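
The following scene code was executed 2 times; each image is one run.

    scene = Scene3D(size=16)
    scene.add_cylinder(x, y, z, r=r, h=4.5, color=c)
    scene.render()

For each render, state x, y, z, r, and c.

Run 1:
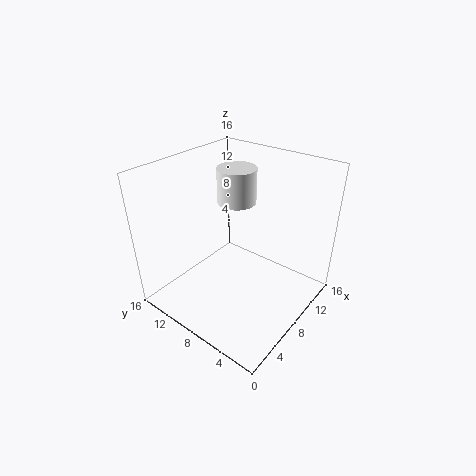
x = 13.5, y = 12.5, z = 9, r = 2.5, c = 'white'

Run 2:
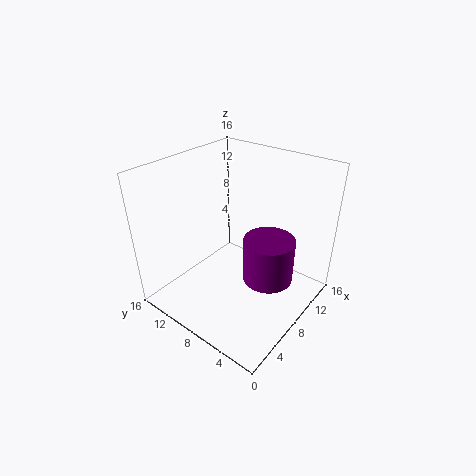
x = 6.5, y = 3, z = 6, r = 2.5, c = 'purple'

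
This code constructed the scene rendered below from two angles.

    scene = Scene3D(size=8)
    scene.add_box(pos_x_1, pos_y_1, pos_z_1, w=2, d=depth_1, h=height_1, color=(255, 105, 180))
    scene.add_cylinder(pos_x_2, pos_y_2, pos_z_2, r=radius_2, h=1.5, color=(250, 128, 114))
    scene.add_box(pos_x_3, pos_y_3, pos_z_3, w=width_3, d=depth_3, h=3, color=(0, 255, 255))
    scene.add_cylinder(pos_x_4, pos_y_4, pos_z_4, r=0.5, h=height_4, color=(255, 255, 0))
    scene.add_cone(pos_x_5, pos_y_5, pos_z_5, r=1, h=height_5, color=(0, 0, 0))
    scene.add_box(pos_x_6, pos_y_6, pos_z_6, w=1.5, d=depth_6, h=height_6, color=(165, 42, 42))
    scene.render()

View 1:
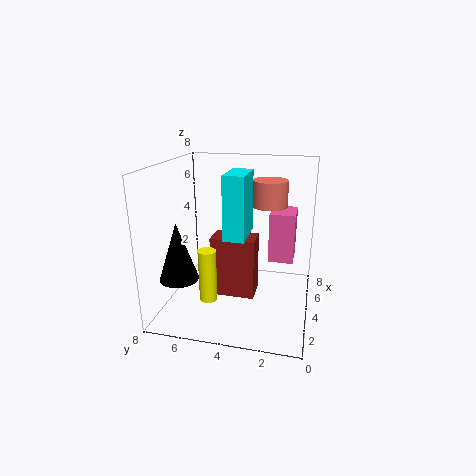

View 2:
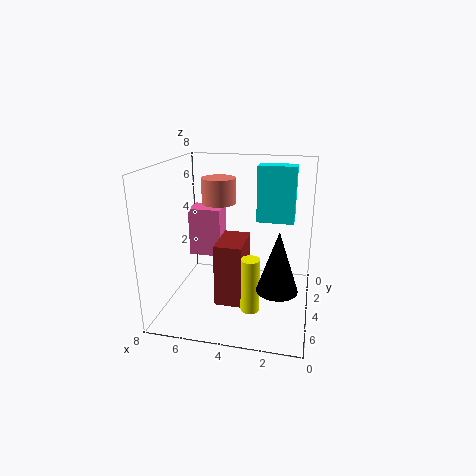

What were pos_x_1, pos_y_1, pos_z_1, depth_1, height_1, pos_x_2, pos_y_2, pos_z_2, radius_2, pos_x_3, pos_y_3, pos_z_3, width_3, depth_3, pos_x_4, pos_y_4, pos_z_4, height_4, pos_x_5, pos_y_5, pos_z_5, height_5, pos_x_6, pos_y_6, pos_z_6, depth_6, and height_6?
pos_x_1 = 5.5; pos_y_1 = 1; pos_z_1 = 2; depth_1 = 1.5; height_1 = 3; pos_x_2 = 5.5; pos_y_2 = 2.5; pos_z_2 = 5.5; radius_2 = 1; pos_x_3 = 1; pos_y_3 = 3; pos_z_3 = 5; width_3 = 2; depth_3 = 1; pos_x_4 = 3; pos_y_4 = 5.5; pos_z_4 = 0.5; height_4 = 3; pos_x_5 = 1.5; pos_y_5 = 6.5; pos_z_5 = 2.5; height_5 = 3; pos_x_6 = 3.5; pos_y_6 = 3; pos_z_6 = 0.5; depth_6 = 2.5; height_6 = 3.5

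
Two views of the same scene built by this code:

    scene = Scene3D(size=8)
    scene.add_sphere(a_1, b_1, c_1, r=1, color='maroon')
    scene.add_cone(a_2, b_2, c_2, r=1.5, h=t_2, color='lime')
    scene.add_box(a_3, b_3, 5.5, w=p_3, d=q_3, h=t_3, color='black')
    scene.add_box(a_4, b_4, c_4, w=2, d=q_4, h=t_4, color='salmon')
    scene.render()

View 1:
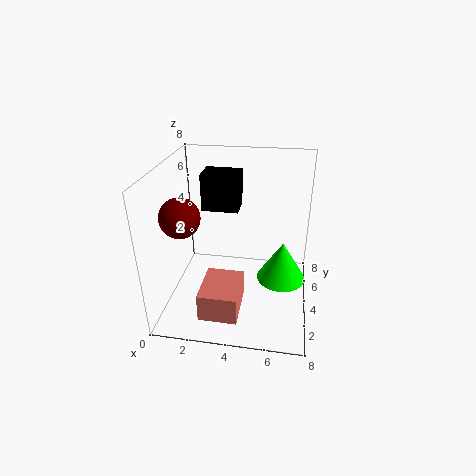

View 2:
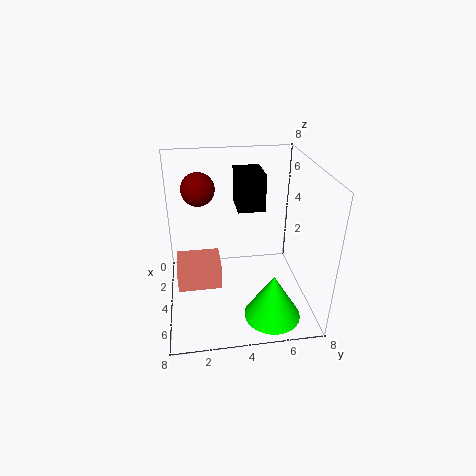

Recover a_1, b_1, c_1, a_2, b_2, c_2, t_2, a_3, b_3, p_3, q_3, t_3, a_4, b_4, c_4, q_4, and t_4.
a_1 = 1.5
b_1 = 2
c_1 = 6
a_2 = 6.5
b_2 = 5.5
c_2 = 0.5
t_2 = 2.5
a_3 = 2
b_3 = 4
p_3 = 2
q_3 = 1.5
t_3 = 2
a_4 = 2.5
b_4 = 0.5
c_4 = 1
q_4 = 2.5
t_4 = 1.5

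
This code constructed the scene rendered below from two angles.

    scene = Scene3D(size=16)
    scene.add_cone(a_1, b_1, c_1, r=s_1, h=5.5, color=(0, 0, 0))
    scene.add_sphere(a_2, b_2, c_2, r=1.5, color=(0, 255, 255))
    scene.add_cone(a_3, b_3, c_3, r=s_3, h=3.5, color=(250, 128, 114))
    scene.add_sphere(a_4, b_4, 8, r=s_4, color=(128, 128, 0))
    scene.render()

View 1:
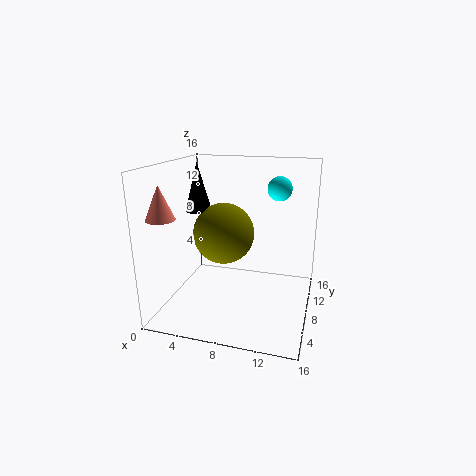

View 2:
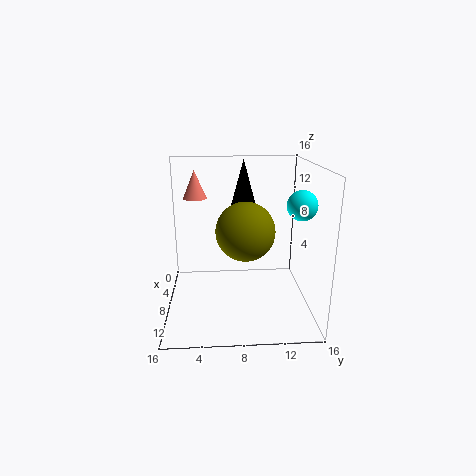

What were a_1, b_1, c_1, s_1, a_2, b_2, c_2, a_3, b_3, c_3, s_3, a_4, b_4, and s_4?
a_1 = 3
b_1 = 9
c_1 = 10.5
s_1 = 1.5
a_2 = 11.5
b_2 = 14
c_2 = 12.5
a_3 = 1.5
b_3 = 3
c_3 = 11
s_3 = 1.5
a_4 = 6
b_4 = 9
s_4 = 3.5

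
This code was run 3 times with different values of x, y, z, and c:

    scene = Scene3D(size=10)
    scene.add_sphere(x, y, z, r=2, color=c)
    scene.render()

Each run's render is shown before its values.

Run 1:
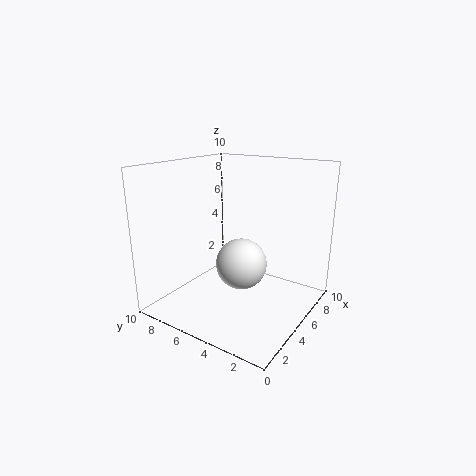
x = 7
y = 6
z = 2
c = 'white'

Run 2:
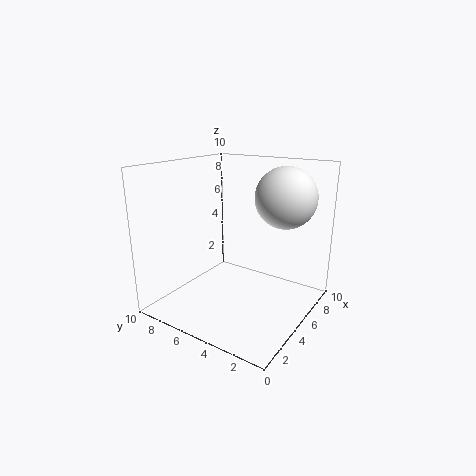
x = 6
y = 2
z = 8
c = 'white'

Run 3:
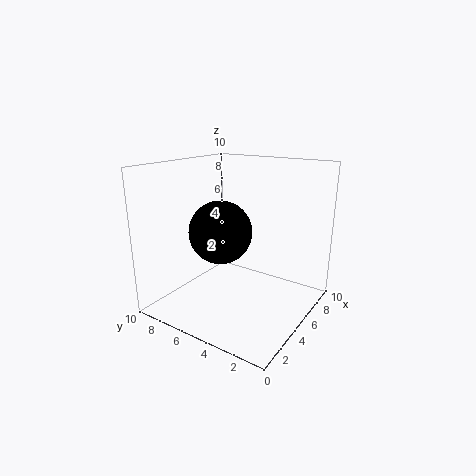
x = 3
y = 5
z = 6
c = 'black'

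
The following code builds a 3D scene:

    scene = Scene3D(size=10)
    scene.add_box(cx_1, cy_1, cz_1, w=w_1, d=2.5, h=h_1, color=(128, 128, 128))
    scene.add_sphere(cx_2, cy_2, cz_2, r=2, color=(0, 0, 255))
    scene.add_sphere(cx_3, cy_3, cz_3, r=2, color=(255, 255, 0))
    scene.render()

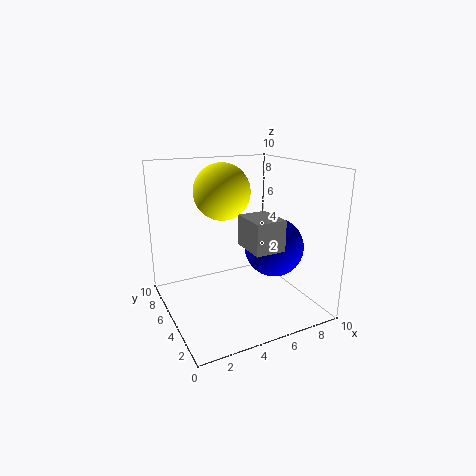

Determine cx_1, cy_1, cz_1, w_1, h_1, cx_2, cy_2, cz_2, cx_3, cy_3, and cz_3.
cx_1 = 4.5
cy_1 = 1.5
cz_1 = 5
w_1 = 2
h_1 = 2
cx_2 = 7
cy_2 = 3.5
cz_2 = 4.5
cx_3 = 4.5
cy_3 = 6.5
cz_3 = 8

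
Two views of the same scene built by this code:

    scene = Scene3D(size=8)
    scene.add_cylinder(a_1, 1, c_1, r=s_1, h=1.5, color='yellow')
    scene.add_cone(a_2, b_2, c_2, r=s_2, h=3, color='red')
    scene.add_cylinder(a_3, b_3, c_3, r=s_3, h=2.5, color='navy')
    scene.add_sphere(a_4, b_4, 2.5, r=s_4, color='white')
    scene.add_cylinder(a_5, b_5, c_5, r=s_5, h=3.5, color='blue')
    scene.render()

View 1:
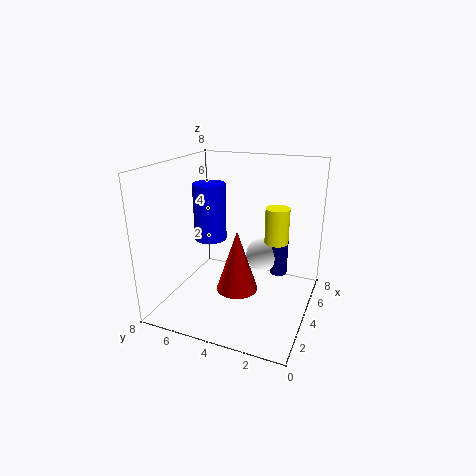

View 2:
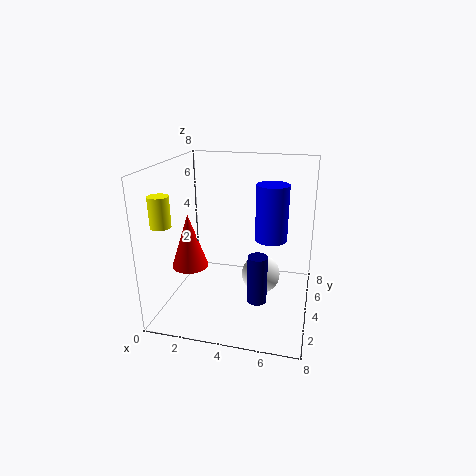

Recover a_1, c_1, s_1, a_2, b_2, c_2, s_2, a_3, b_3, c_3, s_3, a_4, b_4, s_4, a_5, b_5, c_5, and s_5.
a_1 = 1, c_1 = 5.5, s_1 = 0.5, a_2 = 1.5, b_2 = 3, c_2 = 2.5, s_2 = 1, a_3 = 5.5, b_3 = 2, c_3 = 1.5, s_3 = 0.5, a_4 = 5.5, b_4 = 3, s_4 = 1, a_5 = 5.5, b_5 = 6.5, c_5 = 3, s_5 = 1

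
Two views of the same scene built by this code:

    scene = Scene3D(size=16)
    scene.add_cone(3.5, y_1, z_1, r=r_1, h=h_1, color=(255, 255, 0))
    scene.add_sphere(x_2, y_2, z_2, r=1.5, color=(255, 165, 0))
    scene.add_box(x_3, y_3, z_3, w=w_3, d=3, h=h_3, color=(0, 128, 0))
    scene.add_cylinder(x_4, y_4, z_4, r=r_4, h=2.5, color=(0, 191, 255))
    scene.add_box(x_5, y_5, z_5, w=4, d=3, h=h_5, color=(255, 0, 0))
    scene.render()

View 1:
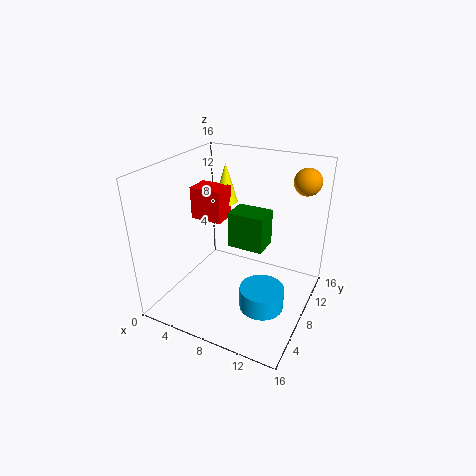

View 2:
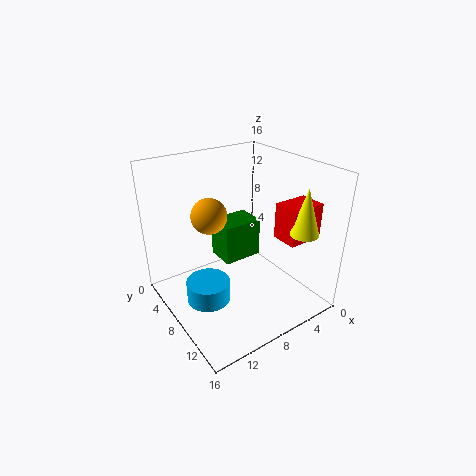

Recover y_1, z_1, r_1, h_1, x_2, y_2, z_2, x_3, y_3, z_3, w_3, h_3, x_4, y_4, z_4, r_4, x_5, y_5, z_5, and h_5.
y_1 = 13.5
z_1 = 9.5
r_1 = 1.5
h_1 = 5
x_2 = 14
y_2 = 12.5
z_2 = 14
x_3 = 7
y_3 = 7.5
z_3 = 7
w_3 = 4
h_3 = 4
x_4 = 11.5
y_4 = 7
z_4 = 0.5
r_4 = 2.5
x_5 = 0.5
y_5 = 10
z_5 = 8
h_5 = 4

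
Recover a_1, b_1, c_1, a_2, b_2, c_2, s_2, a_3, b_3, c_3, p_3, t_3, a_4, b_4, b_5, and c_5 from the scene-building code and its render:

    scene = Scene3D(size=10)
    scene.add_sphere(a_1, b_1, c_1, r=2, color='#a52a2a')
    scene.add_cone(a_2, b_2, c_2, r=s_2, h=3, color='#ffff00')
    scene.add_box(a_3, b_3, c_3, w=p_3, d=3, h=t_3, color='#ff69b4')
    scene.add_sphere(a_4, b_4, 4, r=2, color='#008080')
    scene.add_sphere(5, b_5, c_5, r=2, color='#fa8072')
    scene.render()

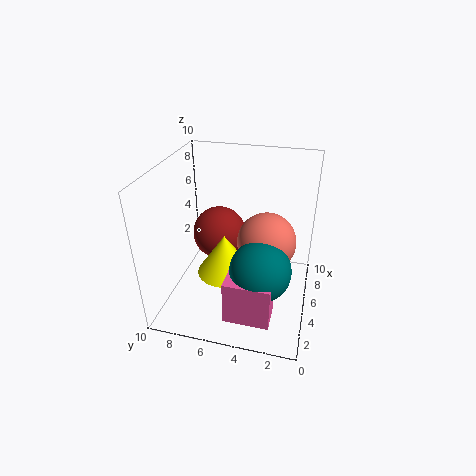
a_1 = 7; b_1 = 7; c_1 = 4; a_2 = 5; b_2 = 6; c_2 = 2; s_2 = 2; a_3 = 1; b_3 = 2; c_3 = 1; p_3 = 2; t_3 = 3; a_4 = 3; b_4 = 3; b_5 = 3; c_5 = 5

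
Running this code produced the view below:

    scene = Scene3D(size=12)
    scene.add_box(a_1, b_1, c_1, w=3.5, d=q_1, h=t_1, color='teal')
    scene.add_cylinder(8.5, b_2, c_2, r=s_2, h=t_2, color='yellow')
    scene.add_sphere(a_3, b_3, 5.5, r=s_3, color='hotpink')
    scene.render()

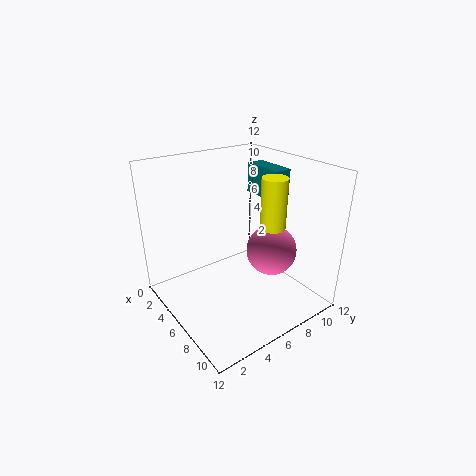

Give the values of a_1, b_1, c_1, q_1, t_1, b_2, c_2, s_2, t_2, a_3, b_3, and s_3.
a_1 = 4; b_1 = 8.5; c_1 = 9; q_1 = 1.5; t_1 = 2.5; b_2 = 7.5; c_2 = 7.5; s_2 = 1; t_2 = 4; a_3 = 8.5; b_3 = 7.5; s_3 = 2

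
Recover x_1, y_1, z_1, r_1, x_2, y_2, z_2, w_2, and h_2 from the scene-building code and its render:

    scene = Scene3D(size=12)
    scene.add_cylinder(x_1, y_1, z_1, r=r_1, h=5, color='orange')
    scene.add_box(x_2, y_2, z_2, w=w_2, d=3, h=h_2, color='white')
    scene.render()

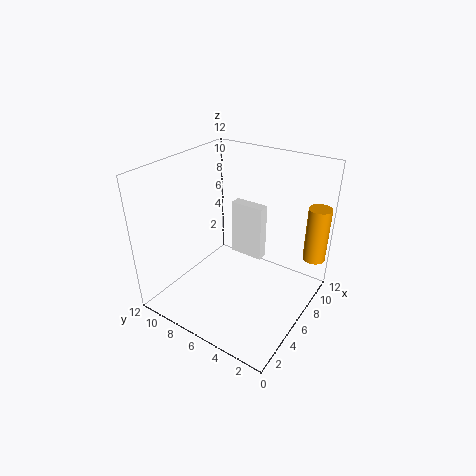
x_1 = 11
y_1 = 1
z_1 = 3
r_1 = 1
x_2 = 8
y_2 = 5
z_2 = 3
w_2 = 1
h_2 = 5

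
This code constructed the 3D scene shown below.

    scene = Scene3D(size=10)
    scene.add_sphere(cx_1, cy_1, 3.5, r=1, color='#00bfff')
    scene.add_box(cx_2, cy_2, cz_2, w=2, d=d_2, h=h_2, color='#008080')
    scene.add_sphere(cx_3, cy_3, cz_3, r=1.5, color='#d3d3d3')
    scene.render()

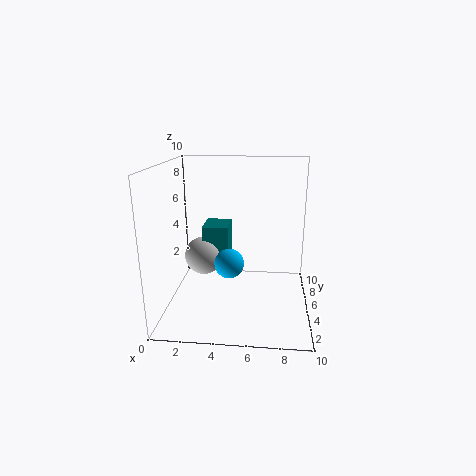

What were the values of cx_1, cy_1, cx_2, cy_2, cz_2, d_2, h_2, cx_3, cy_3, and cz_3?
cx_1 = 4.5
cy_1 = 4
cx_2 = 2
cy_2 = 7
cz_2 = 2
d_2 = 2.5
h_2 = 3
cx_3 = 2
cy_3 = 7.5
cz_3 = 2.5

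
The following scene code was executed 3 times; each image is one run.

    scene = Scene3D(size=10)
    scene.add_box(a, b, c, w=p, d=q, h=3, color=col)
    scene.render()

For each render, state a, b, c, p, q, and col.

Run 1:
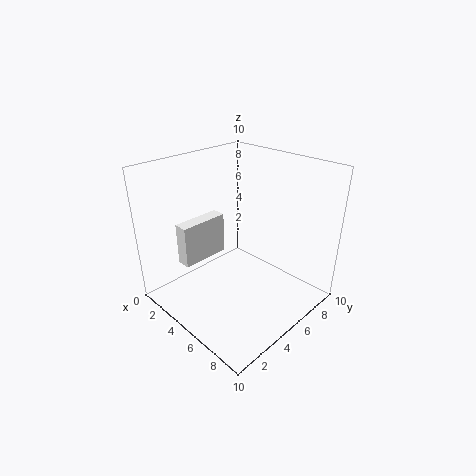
a = 2
b = 2
c = 3
p = 1
q = 3.5
col = 'white'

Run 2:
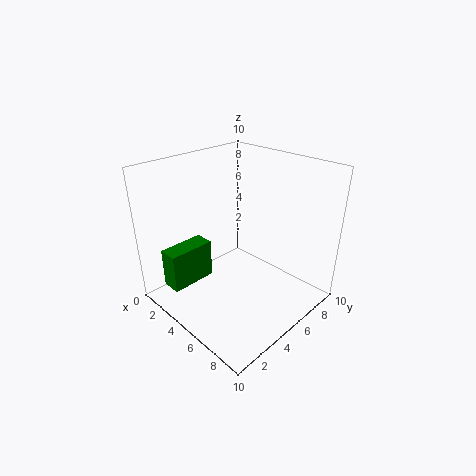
a = 0.5
b = 1.5
c = 0.5
p = 1.5
q = 3.5
col = 'green'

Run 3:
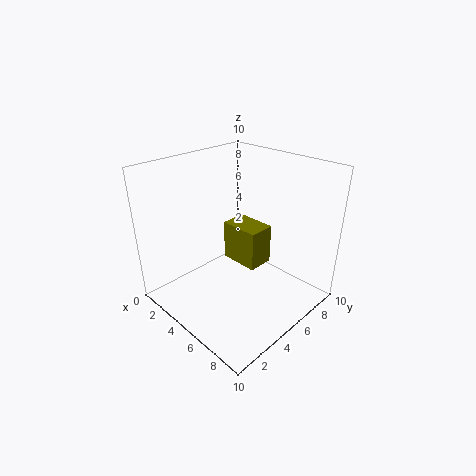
a = 2.5
b = 6
c = 2
p = 3
q = 2
col = 'olive'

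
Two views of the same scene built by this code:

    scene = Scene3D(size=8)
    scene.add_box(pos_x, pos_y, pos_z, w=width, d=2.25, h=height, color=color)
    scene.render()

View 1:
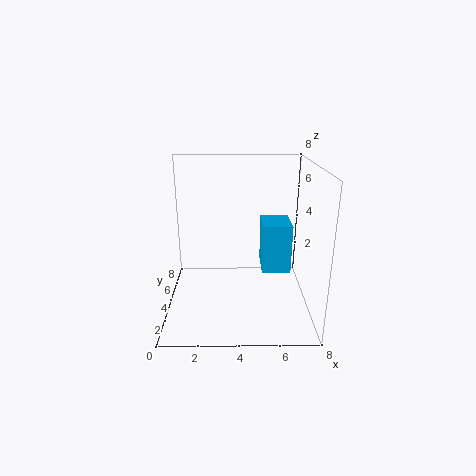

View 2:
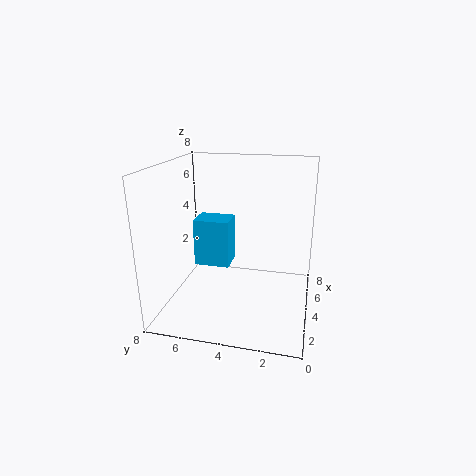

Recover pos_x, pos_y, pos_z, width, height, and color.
pos_x = 5.5, pos_y = 5, pos_z = 1.25, width = 1.75, height = 3, color = 'deepskyblue'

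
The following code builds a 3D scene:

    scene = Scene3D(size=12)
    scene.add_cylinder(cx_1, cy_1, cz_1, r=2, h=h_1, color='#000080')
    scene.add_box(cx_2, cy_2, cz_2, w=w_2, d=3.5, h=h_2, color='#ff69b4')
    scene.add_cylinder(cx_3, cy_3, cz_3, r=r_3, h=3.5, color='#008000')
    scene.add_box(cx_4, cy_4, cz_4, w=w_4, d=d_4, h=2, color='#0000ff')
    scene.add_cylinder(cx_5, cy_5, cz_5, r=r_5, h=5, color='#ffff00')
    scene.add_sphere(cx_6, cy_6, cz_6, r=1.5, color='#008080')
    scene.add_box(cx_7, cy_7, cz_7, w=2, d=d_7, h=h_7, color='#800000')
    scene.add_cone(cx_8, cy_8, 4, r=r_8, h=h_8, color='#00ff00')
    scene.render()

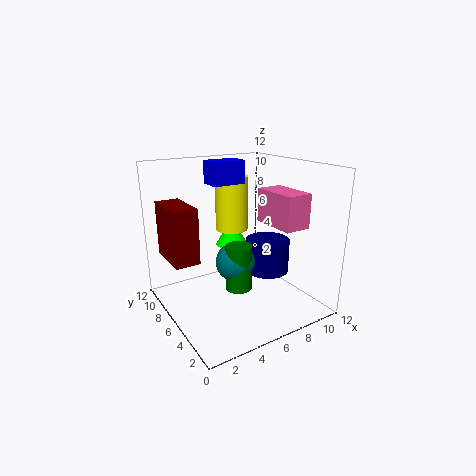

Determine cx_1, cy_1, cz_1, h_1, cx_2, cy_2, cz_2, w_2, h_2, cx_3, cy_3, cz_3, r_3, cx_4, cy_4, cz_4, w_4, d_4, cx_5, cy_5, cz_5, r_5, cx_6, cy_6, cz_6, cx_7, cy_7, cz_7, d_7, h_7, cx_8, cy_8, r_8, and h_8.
cx_1 = 9.5, cy_1 = 6.5, cz_1 = 2, h_1 = 3, cx_2 = 6.5, cy_2 = 0.5, cz_2 = 8, w_2 = 2, h_2 = 2.5, cx_3 = 4.5, cy_3 = 3.5, cz_3 = 3, r_3 = 1, cx_4 = 5, cy_4 = 8, cz_4 = 10, w_4 = 3, d_4 = 2, cx_5 = 7.5, cy_5 = 9.5, cz_5 = 5.5, r_5 = 1.5, cx_6 = 4.5, cy_6 = 4, cz_6 = 5, cx_7 = 0.5, cy_7 = 6, cz_7 = 4.5, d_7 = 4, h_7 = 4.5, cx_8 = 7.5, cy_8 = 9.5, r_8 = 1.5, h_8 = 2.5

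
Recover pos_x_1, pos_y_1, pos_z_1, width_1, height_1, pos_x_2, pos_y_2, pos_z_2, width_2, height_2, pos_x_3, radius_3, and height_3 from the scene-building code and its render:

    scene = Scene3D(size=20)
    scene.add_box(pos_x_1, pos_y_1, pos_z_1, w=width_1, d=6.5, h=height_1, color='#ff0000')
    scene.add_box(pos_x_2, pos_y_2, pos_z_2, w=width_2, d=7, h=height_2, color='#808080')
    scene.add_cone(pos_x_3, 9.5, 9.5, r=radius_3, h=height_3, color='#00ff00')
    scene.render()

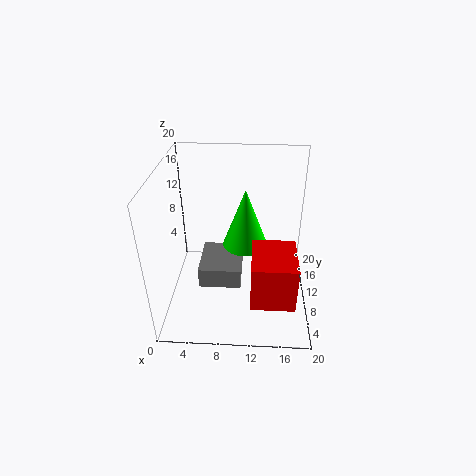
pos_x_1 = 12
pos_y_1 = 1
pos_z_1 = 5.5
width_1 = 5.5
height_1 = 6
pos_x_2 = 4.5
pos_y_2 = 7.5
pos_z_2 = 3
width_2 = 6
height_2 = 3
pos_x_3 = 11
radius_3 = 3
height_3 = 8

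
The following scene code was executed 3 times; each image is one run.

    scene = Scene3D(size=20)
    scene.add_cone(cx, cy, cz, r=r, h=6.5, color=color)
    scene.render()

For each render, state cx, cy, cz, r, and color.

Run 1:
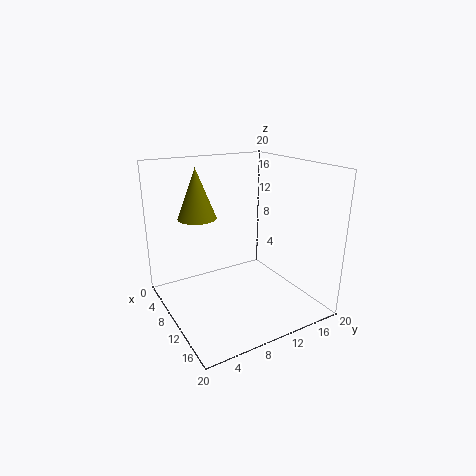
cx = 9; cy = 4.5; cz = 13.5; r = 2.5; color = 'olive'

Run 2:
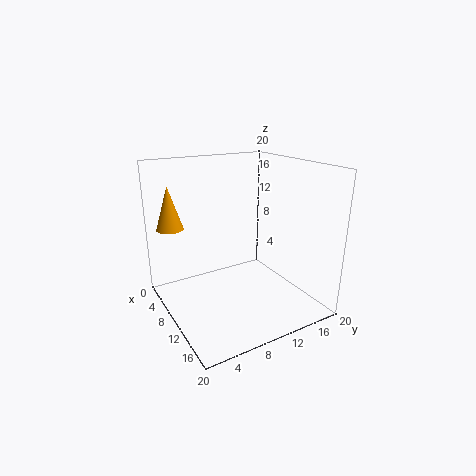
cx = 2; cy = 3; cz = 10; r = 2; color = 'orange'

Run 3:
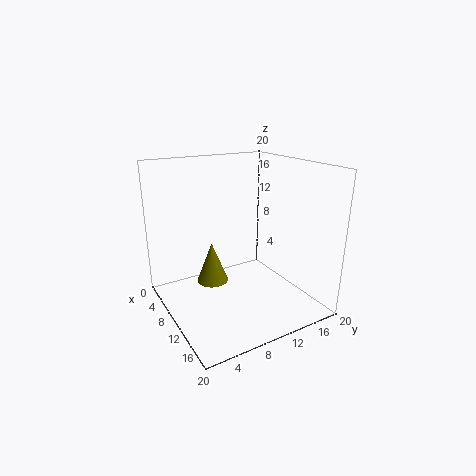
cx = 3.5; cy = 9; cz = 0.5; r = 2.5; color = 'olive'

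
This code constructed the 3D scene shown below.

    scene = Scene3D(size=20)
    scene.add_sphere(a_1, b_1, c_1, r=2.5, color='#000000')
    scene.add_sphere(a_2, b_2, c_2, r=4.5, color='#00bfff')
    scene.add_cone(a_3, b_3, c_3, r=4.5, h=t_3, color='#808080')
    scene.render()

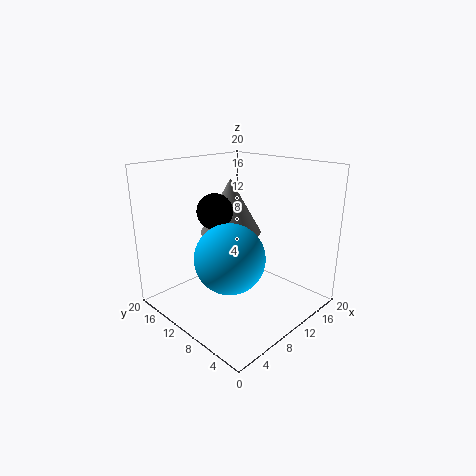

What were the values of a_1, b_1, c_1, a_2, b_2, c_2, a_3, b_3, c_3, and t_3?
a_1 = 8.5, b_1 = 13, c_1 = 13.5, a_2 = 6, b_2 = 7.5, c_2 = 9, a_3 = 12, b_3 = 13.5, c_3 = 9.5, t_3 = 8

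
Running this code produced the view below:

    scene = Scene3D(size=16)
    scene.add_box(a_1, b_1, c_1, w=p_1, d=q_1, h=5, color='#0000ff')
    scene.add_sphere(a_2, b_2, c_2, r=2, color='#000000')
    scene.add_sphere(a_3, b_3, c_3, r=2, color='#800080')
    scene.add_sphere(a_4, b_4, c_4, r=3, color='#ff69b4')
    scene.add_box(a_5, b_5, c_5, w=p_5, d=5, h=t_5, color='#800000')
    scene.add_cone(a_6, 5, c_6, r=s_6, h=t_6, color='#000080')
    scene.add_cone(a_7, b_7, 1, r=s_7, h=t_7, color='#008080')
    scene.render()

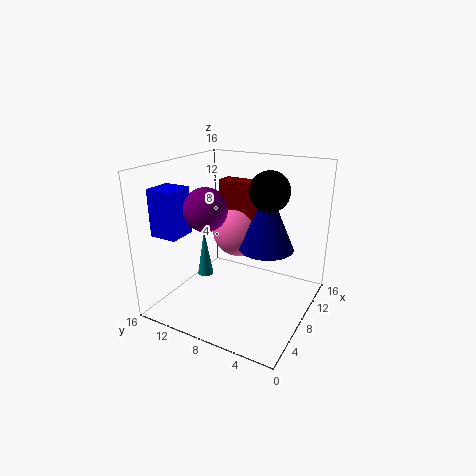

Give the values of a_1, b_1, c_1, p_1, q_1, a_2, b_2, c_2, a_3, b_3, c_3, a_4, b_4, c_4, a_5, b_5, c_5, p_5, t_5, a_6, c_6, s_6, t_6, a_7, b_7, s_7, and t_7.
a_1 = 2; b_1 = 12; c_1 = 9; p_1 = 3; q_1 = 3; a_2 = 7; b_2 = 4; c_2 = 14; a_3 = 2; b_3 = 8; c_3 = 13; a_4 = 10; b_4 = 9; c_4 = 8; a_5 = 9; b_5 = 6; c_5 = 9; p_5 = 2; t_5 = 5; a_6 = 9; c_6 = 7; s_6 = 3; t_6 = 7; a_7 = 10; b_7 = 14; s_7 = 1; t_7 = 6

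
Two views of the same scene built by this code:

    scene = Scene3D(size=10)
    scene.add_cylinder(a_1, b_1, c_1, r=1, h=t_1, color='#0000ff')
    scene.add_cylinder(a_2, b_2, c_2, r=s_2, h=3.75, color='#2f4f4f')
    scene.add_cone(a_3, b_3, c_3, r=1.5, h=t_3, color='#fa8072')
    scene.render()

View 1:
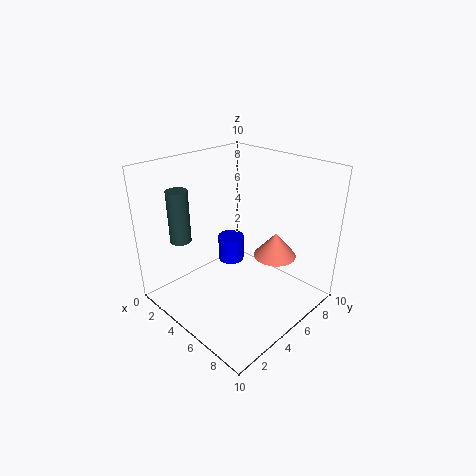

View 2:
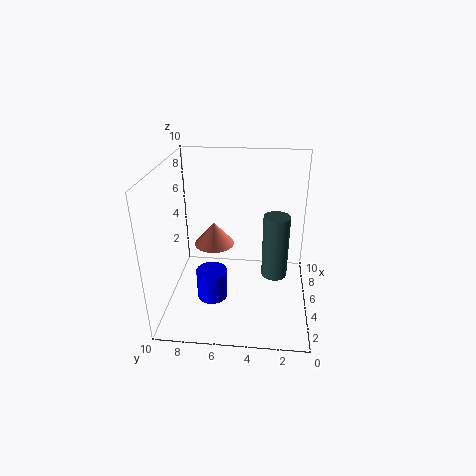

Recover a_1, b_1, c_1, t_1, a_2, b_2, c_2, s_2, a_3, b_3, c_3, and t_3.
a_1 = 2.75, b_1 = 6.5, c_1 = 1.75, t_1 = 2, a_2 = 1.75, b_2 = 2.5, c_2 = 4.5, s_2 = 0.75, a_3 = 6.75, b_3 = 7, c_3 = 3.5, t_3 = 1.75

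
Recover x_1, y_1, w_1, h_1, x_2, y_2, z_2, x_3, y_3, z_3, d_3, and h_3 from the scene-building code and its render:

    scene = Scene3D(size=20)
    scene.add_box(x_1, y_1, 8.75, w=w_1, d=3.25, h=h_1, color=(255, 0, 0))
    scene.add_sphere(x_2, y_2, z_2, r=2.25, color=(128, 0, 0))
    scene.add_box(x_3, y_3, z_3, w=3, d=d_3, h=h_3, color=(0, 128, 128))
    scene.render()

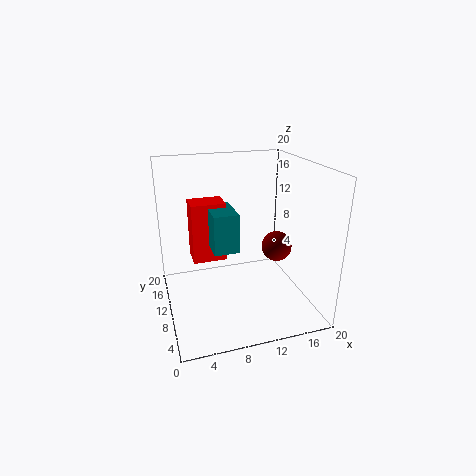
x_1 = 3.25, y_1 = 6.75, w_1 = 4.25, h_1 = 7.5, x_2 = 16.5, y_2 = 11.25, z_2 = 7.25, x_3 = 5.25, y_3 = 3.75, z_3 = 11, d_3 = 5, h_3 = 4.75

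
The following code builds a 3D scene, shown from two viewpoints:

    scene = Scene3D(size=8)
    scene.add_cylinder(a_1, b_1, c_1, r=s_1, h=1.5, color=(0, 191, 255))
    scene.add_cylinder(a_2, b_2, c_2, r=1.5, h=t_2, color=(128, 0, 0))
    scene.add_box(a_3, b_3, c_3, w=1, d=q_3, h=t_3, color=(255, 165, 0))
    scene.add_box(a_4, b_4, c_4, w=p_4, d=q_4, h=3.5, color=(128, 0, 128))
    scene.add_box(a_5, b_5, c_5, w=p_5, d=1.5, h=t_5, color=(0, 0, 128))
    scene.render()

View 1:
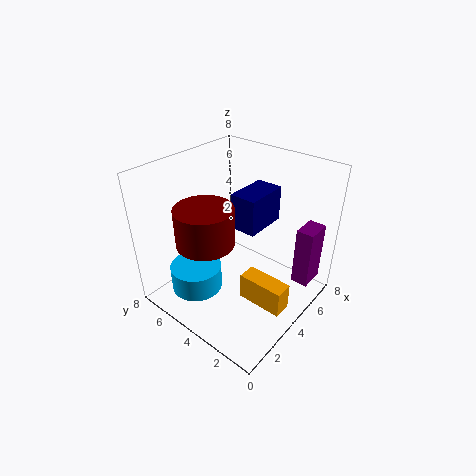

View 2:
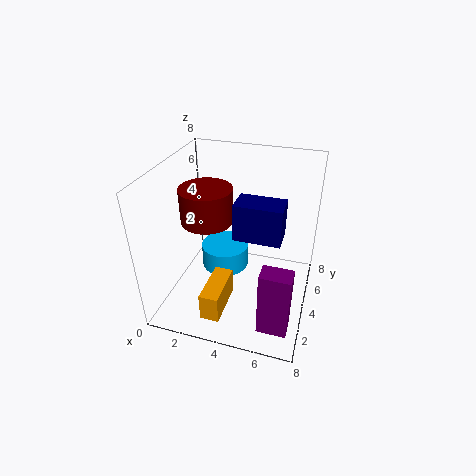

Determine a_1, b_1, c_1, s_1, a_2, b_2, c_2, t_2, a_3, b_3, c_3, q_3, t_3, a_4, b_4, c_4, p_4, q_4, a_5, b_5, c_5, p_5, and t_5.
a_1 = 2.5; b_1 = 6; c_1 = 0.5; s_1 = 1.5; a_2 = 2; b_2 = 4.5; c_2 = 4.5; t_2 = 2; a_3 = 3; b_3 = 0.5; c_3 = 1; q_3 = 2.5; t_3 = 1.5; a_4 = 6; b_4 = 0.5; c_4 = 1; p_4 = 1.5; q_4 = 1; a_5 = 4; b_5 = 3; c_5 = 4.5; p_5 = 2.5; t_5 = 2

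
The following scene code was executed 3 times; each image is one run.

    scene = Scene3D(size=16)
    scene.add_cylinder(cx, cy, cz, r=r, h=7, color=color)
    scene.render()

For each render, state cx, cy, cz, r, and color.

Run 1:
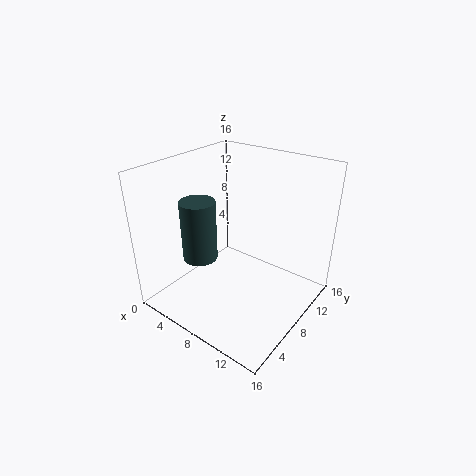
cx = 4, cy = 6, cz = 5, r = 2, color = 'darkslategray'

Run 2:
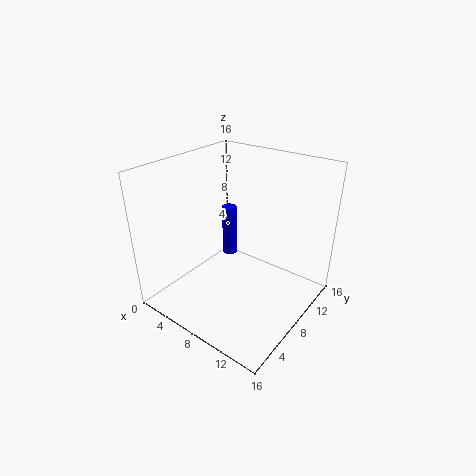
cx = 2, cy = 14, cz = 1, r = 1, color = 'blue'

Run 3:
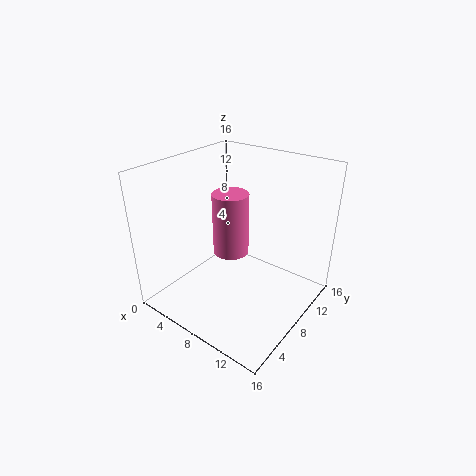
cx = 7, cy = 8, cz = 6, r = 2, color = 'hotpink'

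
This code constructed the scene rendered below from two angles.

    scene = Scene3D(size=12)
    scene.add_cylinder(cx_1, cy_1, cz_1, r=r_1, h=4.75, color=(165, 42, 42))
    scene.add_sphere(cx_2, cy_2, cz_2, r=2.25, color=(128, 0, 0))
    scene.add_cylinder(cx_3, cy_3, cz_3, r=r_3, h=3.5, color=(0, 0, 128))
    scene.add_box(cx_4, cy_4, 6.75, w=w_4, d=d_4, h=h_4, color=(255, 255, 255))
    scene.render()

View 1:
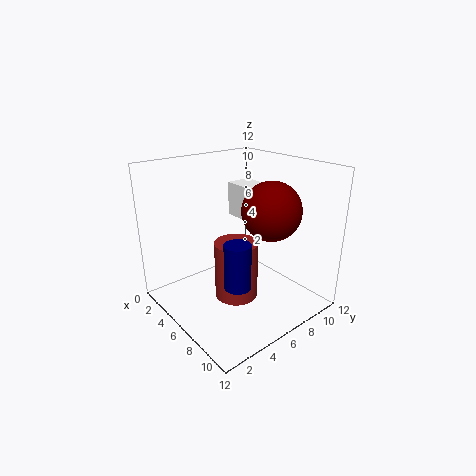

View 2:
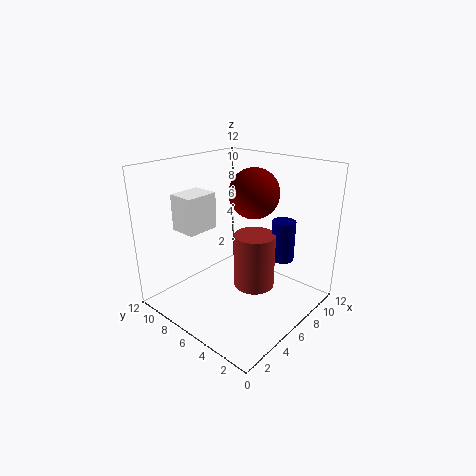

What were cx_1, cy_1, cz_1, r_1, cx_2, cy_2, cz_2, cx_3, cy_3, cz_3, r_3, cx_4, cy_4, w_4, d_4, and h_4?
cx_1 = 7
cy_1 = 5
cz_1 = 1.5
r_1 = 1.75
cx_2 = 9
cy_2 = 6.75
cz_2 = 9
cx_3 = 9
cy_3 = 3.5
cz_3 = 3.75
r_3 = 1
cx_4 = 2.5
cy_4 = 7.75
w_4 = 2.75
d_4 = 2.25
h_4 = 3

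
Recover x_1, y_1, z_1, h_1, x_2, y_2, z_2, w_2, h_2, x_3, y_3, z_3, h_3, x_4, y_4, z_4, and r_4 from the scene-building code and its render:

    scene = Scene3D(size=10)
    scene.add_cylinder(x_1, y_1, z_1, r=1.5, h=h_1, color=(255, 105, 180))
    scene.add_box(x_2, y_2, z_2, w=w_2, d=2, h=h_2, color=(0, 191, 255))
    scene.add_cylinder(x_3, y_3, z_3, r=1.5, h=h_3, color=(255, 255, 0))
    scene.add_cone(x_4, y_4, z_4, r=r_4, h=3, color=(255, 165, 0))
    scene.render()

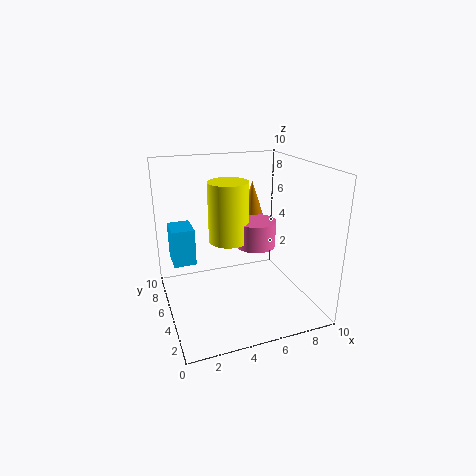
x_1 = 7
y_1 = 6.5
z_1 = 3.5
h_1 = 2
x_2 = 0.5
y_2 = 5
z_2 = 3.5
w_2 = 1.5
h_2 = 2.5
x_3 = 5
y_3 = 7
z_3 = 4
h_3 = 4.5
x_4 = 7.5
y_4 = 8.5
z_4 = 5
r_4 = 1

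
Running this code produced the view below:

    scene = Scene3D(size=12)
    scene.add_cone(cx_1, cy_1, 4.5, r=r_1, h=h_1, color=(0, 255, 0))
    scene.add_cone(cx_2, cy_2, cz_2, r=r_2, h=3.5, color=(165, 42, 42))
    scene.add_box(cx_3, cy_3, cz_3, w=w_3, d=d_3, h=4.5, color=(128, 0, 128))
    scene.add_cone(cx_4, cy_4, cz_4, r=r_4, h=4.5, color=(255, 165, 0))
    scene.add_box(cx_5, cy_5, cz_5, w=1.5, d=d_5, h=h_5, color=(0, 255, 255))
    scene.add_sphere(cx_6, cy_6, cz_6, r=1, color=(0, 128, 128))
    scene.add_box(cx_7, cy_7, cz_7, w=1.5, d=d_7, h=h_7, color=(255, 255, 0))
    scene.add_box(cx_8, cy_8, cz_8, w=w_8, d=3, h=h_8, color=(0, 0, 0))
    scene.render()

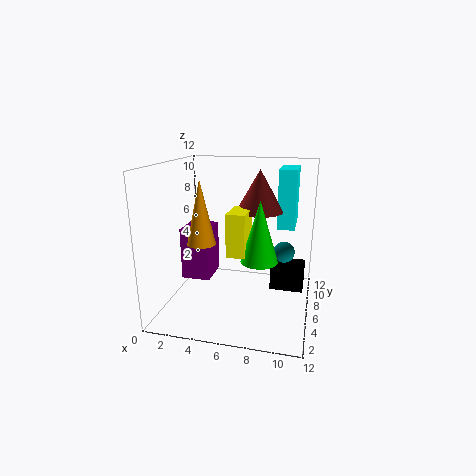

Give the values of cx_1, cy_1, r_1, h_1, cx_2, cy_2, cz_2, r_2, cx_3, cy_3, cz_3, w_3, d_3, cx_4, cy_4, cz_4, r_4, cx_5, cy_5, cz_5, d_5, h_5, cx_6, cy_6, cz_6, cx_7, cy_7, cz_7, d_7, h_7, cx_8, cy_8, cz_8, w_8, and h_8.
cx_1 = 8, cy_1 = 5, r_1 = 1.5, h_1 = 5, cx_2 = 7.5, cy_2 = 7.5, cz_2 = 8, r_2 = 2, cx_3 = 1, cy_3 = 5.5, cz_3 = 2, w_3 = 2.5, d_3 = 3, cx_4 = 4.5, cy_4 = 1.5, cz_4 = 7, r_4 = 1, cx_5 = 9, cy_5 = 7.5, cz_5 = 6.5, d_5 = 3.5, h_5 = 5, cx_6 = 9.5, cy_6 = 10, cz_6 = 3.5, cx_7 = 5.5, cy_7 = 4, cz_7 = 5, d_7 = 3, h_7 = 3.5, cx_8 = 8.5, cy_8 = 8, cz_8 = 0.5, w_8 = 3, h_8 = 2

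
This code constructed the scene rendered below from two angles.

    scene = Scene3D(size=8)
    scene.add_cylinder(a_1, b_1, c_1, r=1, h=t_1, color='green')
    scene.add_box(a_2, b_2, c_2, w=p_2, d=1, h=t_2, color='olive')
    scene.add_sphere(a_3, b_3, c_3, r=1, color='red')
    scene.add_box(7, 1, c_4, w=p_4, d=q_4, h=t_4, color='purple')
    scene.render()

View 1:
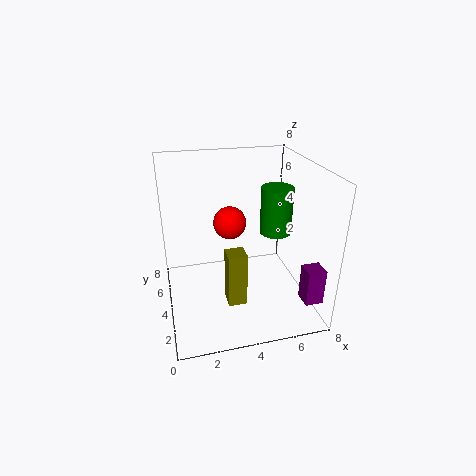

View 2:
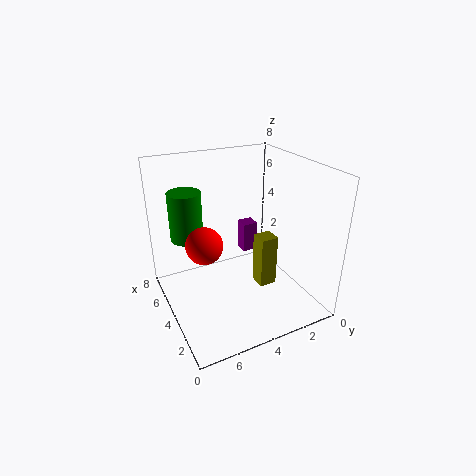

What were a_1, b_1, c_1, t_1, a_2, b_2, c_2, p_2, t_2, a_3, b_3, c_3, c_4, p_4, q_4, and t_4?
a_1 = 7, b_1 = 6, c_1 = 3, t_1 = 3, a_2 = 3, b_2 = 2, c_2 = 1, p_2 = 1, t_2 = 3, a_3 = 4, b_3 = 6, c_3 = 4, c_4 = 1, p_4 = 1, q_4 = 1, t_4 = 2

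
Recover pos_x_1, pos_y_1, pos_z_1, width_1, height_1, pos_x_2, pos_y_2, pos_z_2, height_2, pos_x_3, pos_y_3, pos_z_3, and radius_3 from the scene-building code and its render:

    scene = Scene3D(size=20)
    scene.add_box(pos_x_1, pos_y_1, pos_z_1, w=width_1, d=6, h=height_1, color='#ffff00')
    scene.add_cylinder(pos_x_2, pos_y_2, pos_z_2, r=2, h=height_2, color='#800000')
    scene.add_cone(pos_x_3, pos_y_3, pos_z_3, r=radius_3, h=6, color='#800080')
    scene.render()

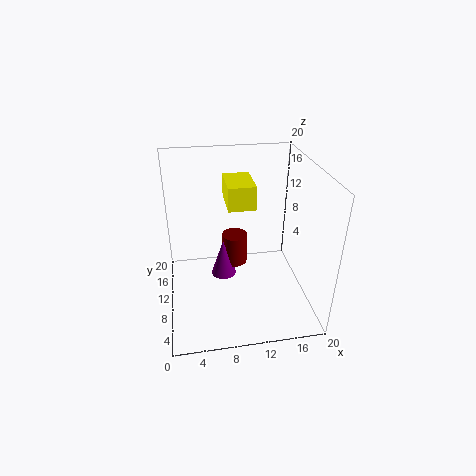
pos_x_1 = 9; pos_y_1 = 12; pos_z_1 = 13; width_1 = 4; height_1 = 3.5; pos_x_2 = 10.5; pos_y_2 = 16; pos_z_2 = 2; height_2 = 5; pos_x_3 = 8.5; pos_y_3 = 15; pos_z_3 = 0.5; radius_3 = 2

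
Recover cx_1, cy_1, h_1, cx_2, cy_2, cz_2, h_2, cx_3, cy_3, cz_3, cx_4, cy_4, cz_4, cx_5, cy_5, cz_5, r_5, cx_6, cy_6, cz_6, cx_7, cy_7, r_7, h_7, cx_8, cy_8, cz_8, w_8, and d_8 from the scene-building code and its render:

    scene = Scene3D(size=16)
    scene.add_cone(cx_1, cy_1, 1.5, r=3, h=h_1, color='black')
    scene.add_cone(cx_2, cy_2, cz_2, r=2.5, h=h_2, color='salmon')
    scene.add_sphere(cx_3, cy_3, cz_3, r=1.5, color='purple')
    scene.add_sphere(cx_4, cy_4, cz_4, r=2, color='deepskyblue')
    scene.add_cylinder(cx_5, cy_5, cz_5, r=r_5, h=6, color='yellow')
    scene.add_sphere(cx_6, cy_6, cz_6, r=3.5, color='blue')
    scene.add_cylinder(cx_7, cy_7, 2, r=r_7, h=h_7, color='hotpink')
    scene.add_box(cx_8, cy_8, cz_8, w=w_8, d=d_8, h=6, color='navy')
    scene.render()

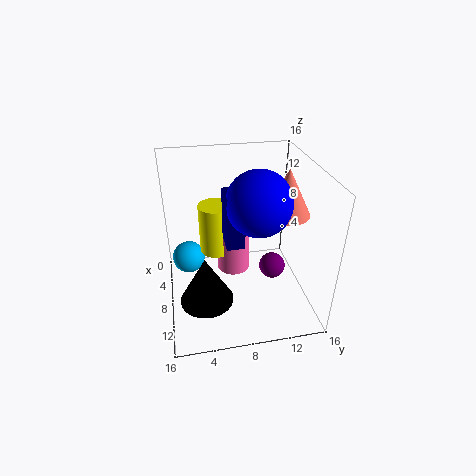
cx_1 = 10; cy_1 = 4; h_1 = 5.5; cx_2 = 9; cy_2 = 13; cz_2 = 11; h_2 = 5; cx_3 = 8.5; cy_3 = 12; cz_3 = 4; cx_4 = 3.5; cy_4 = 2.5; cz_4 = 3; cx_5 = 4.5; cy_5 = 6; cz_5 = 4.5; r_5 = 2; cx_6 = 9; cy_6 = 10; cz_6 = 12.5; cx_7 = 5; cy_7 = 8; r_7 = 2; h_7 = 7; cx_8 = 6.5; cy_8 = 6.5; cz_8 = 7.5; w_8 = 3; d_8 = 2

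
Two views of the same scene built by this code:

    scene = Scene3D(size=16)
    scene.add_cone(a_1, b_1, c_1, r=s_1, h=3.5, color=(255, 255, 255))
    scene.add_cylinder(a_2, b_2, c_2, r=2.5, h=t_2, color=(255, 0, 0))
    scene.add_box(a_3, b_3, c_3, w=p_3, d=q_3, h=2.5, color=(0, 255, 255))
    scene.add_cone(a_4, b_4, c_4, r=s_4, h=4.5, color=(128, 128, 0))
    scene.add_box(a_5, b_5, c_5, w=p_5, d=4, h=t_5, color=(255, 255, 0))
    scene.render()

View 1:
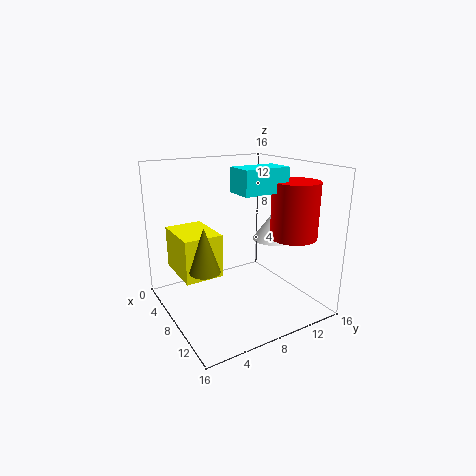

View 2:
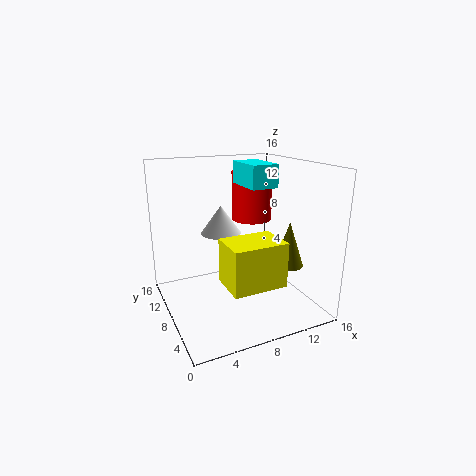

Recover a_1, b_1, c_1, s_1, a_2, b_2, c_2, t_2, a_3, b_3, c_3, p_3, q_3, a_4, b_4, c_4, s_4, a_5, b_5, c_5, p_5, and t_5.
a_1 = 8, b_1 = 13, c_1 = 7, s_1 = 2.5, a_2 = 12, b_2 = 12.5, c_2 = 8.5, t_2 = 6, a_3 = 9, b_3 = 6.5, c_3 = 13.5, p_3 = 3, q_3 = 5, a_4 = 11, b_4 = 2.5, c_4 = 6.5, s_4 = 1.5, a_5 = 4.5, b_5 = 1, c_5 = 5, p_5 = 5.5, t_5 = 4.5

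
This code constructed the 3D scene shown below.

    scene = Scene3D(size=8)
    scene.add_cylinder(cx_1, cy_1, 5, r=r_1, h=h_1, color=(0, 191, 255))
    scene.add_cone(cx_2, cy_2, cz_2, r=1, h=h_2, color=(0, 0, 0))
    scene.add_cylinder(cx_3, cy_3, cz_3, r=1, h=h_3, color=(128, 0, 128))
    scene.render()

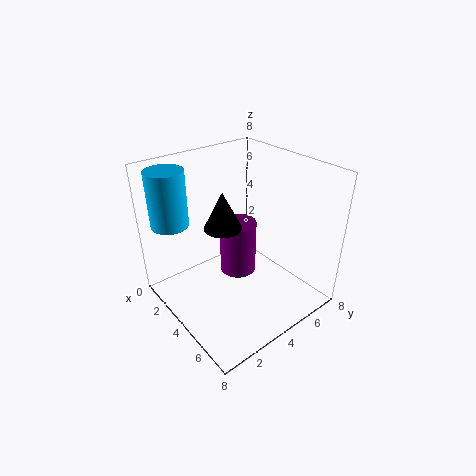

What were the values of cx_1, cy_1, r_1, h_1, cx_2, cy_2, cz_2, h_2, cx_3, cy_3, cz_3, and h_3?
cx_1 = 2, cy_1 = 1, r_1 = 1, h_1 = 3, cx_2 = 4, cy_2 = 3, cz_2 = 5, h_2 = 2, cx_3 = 4, cy_3 = 4, cz_3 = 2, h_3 = 3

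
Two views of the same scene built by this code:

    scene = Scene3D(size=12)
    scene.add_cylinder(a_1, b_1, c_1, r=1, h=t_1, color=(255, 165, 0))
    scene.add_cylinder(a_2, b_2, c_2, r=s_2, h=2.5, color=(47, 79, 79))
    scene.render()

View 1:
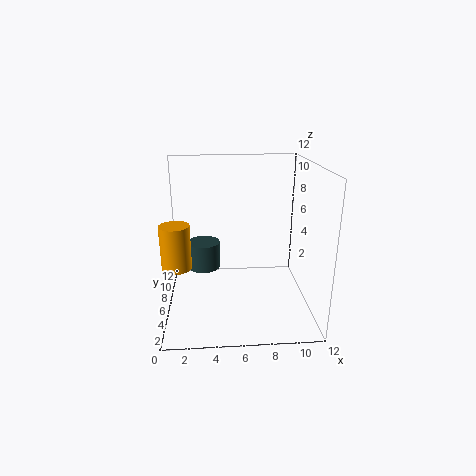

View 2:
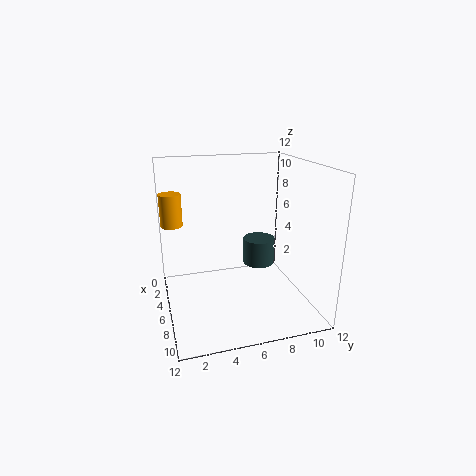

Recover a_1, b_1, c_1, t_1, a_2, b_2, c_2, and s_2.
a_1 = 1.5
b_1 = 1
c_1 = 6
t_1 = 3
a_2 = 3
b_2 = 9
c_2 = 2
s_2 = 1.5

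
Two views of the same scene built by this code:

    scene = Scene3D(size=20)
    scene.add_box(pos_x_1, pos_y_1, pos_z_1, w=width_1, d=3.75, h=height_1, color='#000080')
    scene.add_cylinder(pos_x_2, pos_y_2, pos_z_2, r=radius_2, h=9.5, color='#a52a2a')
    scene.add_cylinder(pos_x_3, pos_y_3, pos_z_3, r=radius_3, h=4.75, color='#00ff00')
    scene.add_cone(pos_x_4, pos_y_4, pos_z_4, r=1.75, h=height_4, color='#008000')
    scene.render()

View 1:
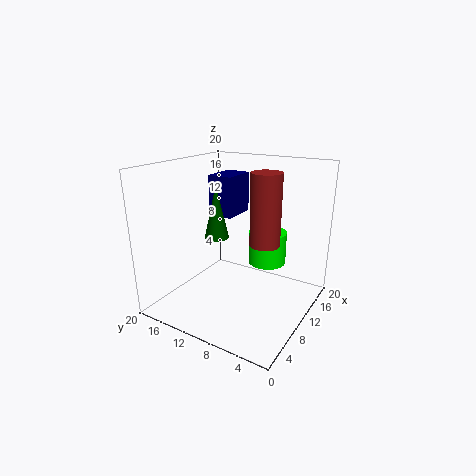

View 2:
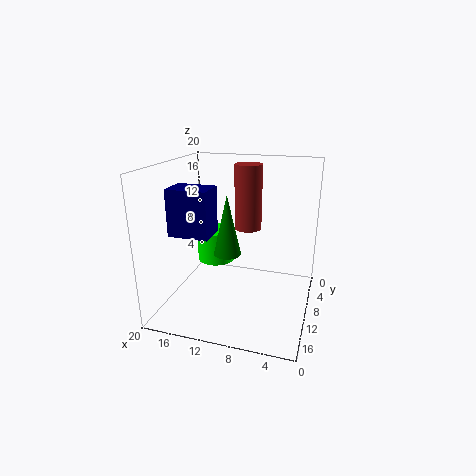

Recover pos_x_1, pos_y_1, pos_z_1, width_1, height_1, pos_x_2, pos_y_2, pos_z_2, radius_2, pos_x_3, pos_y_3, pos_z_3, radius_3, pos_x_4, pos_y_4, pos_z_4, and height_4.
pos_x_1 = 12
pos_y_1 = 12.5
pos_z_1 = 11.75
width_1 = 5.25
height_1 = 6
pos_x_2 = 9.75
pos_y_2 = 5.75
pos_z_2 = 10
radius_2 = 2
pos_x_3 = 14.25
pos_y_3 = 7.5
pos_z_3 = 5.25
radius_3 = 2.75
pos_x_4 = 10.25
pos_y_4 = 13.75
pos_z_4 = 9.25
height_4 = 7.75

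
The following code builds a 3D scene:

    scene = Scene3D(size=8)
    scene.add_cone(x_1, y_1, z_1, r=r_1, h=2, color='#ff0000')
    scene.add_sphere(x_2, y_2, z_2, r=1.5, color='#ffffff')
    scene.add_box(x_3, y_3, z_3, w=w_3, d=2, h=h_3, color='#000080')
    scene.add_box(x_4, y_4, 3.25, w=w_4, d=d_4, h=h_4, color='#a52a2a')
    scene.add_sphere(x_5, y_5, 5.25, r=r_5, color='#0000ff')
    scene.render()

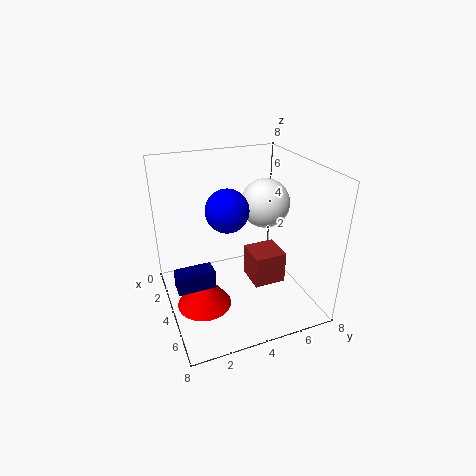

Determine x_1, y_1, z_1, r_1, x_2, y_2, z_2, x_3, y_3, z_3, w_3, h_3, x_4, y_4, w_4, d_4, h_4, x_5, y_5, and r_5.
x_1 = 4.5
y_1 = 1.75
z_1 = 0.5
r_1 = 1.5
x_2 = 2.25
y_2 = 6.5
z_2 = 5
x_3 = 4.25
y_3 = 0.25
z_3 = 2
w_3 = 1
h_3 = 1
x_4 = 6
y_4 = 3.5
w_4 = 1.5
d_4 = 1.5
h_4 = 1.5
x_5 = 3
y_5 = 3.75
r_5 = 1.25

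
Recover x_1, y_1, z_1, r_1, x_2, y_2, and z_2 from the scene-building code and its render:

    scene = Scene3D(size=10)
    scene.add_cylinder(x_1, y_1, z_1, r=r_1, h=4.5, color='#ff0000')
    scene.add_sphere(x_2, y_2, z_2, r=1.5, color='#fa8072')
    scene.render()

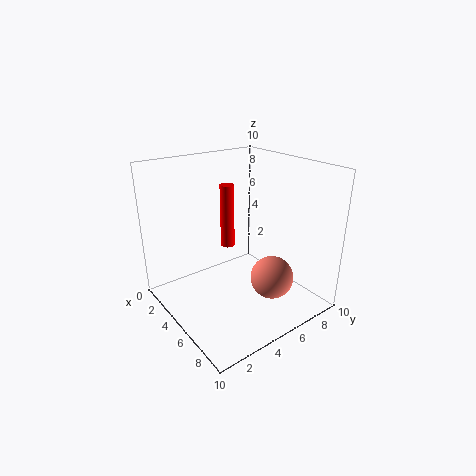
x_1 = 3.75; y_1 = 5; z_1 = 4; r_1 = 0.5; x_2 = 7; y_2 = 6.5; z_2 = 2.25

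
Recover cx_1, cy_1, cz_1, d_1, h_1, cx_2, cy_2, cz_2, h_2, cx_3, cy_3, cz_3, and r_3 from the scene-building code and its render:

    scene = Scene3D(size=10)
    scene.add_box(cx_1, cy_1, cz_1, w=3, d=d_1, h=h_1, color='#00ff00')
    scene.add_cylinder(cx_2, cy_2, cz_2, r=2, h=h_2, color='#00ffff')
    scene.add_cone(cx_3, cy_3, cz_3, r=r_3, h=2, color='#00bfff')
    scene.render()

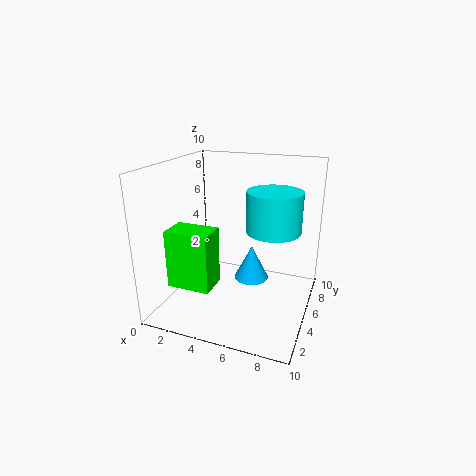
cx_1 = 1; cy_1 = 2; cz_1 = 2; d_1 = 2; h_1 = 4; cx_2 = 7; cy_2 = 7; cz_2 = 5; h_2 = 3; cx_3 = 7; cy_3 = 2; cz_3 = 4; r_3 = 1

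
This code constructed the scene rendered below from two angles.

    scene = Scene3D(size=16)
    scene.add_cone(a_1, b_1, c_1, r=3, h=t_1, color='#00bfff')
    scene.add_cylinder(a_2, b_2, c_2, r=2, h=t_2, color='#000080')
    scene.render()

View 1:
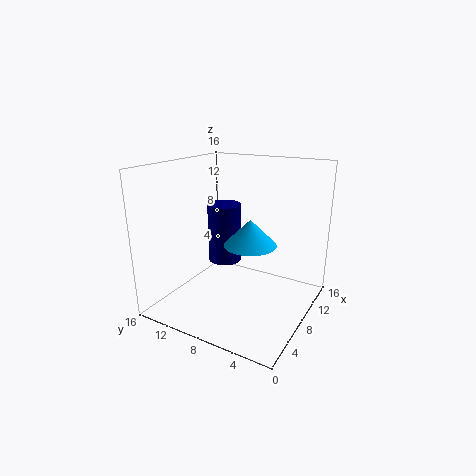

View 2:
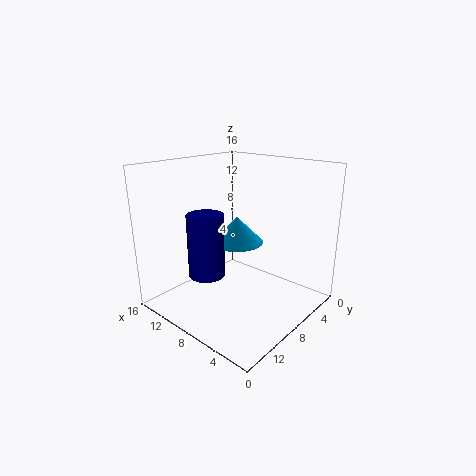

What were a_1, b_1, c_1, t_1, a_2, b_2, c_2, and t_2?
a_1 = 9; b_1 = 7; c_1 = 7; t_1 = 3; a_2 = 10; b_2 = 11; c_2 = 4; t_2 = 7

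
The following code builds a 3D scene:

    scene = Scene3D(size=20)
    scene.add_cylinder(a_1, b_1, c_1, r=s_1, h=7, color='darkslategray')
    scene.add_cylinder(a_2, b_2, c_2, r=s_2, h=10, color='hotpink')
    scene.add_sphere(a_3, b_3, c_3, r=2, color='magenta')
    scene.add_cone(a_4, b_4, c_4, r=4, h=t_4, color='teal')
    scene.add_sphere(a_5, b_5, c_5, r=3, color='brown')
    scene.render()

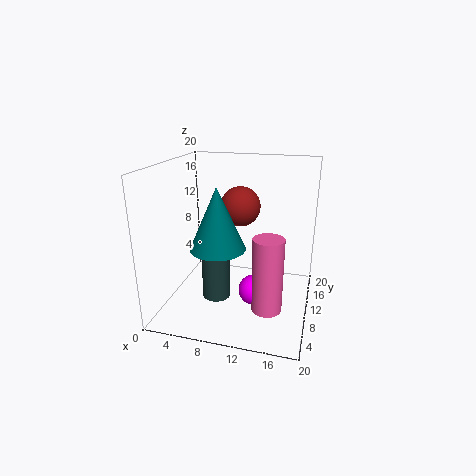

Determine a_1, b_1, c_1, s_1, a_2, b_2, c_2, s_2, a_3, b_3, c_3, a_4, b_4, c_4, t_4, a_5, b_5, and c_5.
a_1 = 7; b_1 = 9; c_1 = 1; s_1 = 2; a_2 = 15; b_2 = 6; c_2 = 2; s_2 = 2; a_3 = 13; b_3 = 7; c_3 = 4; a_4 = 7; b_4 = 10; c_4 = 8; t_4 = 9; a_5 = 9; b_5 = 15; c_5 = 13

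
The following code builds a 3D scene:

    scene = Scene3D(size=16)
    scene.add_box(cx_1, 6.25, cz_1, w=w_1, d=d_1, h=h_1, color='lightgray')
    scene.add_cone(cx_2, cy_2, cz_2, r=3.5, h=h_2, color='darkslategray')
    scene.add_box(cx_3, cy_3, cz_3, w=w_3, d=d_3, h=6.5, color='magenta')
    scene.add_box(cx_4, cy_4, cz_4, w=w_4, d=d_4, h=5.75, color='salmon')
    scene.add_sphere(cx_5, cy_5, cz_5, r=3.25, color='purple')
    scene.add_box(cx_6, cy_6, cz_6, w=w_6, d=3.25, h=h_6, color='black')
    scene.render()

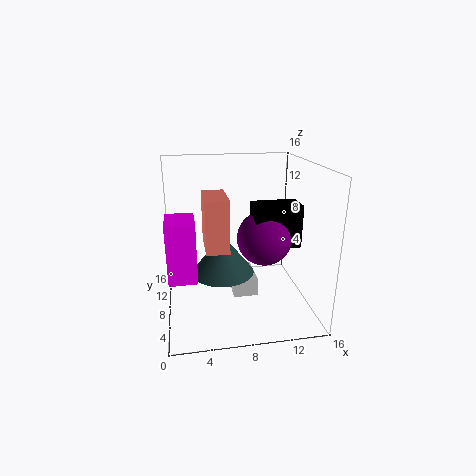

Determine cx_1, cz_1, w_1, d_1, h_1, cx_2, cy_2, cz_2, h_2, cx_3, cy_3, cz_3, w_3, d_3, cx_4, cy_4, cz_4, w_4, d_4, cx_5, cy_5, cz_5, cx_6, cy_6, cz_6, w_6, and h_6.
cx_1 = 7.25, cz_1 = 1.5, w_1 = 2.75, d_1 = 4.5, h_1 = 2, cx_2 = 6.25, cy_2 = 8, cz_2 = 4, h_2 = 4.5, cx_3 = 0.25, cy_3 = 4.75, cz_3 = 4.5, w_3 = 3, d_3 = 4, cx_4 = 4.25, cy_4 = 5.5, cz_4 = 7.25, w_4 = 2.5, d_4 = 4.75, cx_5 = 11.5, cy_5 = 9.75, cz_5 = 7, cx_6 = 10, cy_6 = 8, cz_6 = 6.25, w_6 = 5.5, h_6 = 5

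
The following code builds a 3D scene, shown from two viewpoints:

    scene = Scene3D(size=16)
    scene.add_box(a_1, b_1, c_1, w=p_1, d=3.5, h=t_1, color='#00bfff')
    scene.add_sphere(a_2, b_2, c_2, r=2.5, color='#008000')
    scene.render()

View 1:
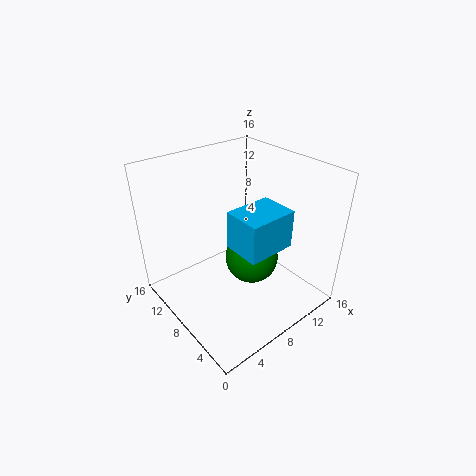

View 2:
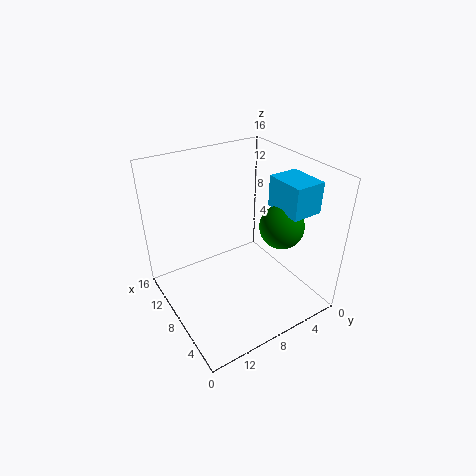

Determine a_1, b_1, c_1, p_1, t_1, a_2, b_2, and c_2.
a_1 = 3.5; b_1 = 0.5; c_1 = 11; p_1 = 4.5; t_1 = 3.5; a_2 = 6; b_2 = 3.5; c_2 = 9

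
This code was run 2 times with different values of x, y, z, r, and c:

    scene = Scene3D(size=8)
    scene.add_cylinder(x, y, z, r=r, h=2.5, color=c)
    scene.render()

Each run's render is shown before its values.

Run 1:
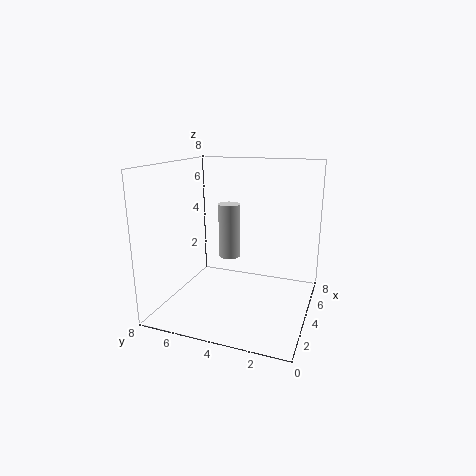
x = 1.5; y = 3.5; z = 4; r = 0.5; c = 'lightgray'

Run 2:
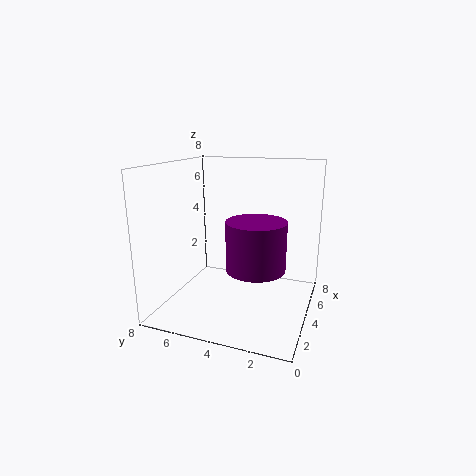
x = 2.5; y = 2.5; z = 3; r = 1.5; c = 'purple'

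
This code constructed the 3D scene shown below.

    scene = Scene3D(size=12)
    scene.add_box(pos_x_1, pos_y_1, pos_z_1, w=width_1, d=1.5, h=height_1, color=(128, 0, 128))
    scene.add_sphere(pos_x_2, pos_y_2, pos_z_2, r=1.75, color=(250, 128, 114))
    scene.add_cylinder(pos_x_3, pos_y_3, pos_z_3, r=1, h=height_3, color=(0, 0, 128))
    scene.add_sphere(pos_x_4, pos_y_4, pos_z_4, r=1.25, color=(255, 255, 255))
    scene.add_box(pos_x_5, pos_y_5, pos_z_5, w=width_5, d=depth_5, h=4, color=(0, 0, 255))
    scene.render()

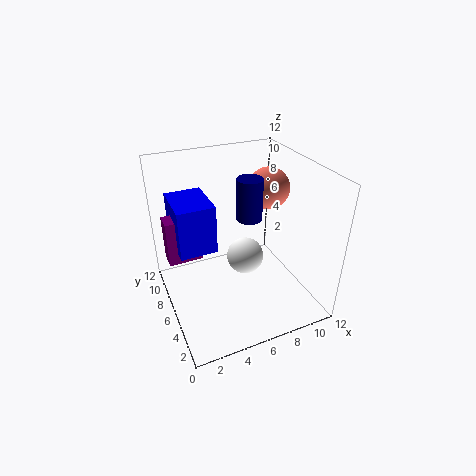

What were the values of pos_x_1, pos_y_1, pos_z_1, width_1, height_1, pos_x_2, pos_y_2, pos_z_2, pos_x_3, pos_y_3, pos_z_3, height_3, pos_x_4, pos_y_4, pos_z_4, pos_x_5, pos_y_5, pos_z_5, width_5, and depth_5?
pos_x_1 = 0.25
pos_y_1 = 6.5
pos_z_1 = 4.5
width_1 = 2.75
height_1 = 3.75
pos_x_2 = 9.25
pos_y_2 = 7
pos_z_2 = 9.5
pos_x_3 = 6.5
pos_y_3 = 5
pos_z_3 = 8.25
height_3 = 3.25
pos_x_4 = 4.75
pos_y_4 = 2
pos_z_4 = 7.25
pos_x_5 = 1
pos_y_5 = 5.5
pos_z_5 = 5.5
width_5 = 3
depth_5 = 4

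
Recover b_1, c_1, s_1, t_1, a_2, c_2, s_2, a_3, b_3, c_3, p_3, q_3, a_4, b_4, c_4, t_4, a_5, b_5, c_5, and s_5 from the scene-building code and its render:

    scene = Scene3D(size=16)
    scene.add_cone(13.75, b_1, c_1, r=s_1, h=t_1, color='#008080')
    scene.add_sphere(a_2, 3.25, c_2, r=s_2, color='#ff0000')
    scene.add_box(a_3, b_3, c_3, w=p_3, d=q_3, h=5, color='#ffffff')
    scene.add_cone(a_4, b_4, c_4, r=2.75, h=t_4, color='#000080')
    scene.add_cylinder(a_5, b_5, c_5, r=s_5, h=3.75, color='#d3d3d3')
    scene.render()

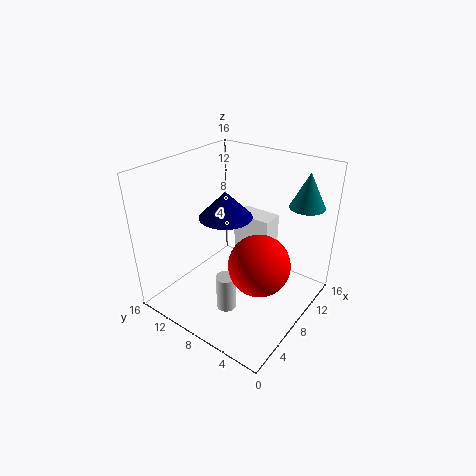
b_1 = 2.75
c_1 = 11
s_1 = 2
t_1 = 4
a_2 = 5
c_2 = 8
s_2 = 3
a_3 = 10
b_3 = 5.5
c_3 = 4.75
p_3 = 2.5
q_3 = 4.5
a_4 = 6.25
b_4 = 8.25
c_4 = 11.25
t_4 = 2.75
a_5 = 3.25
b_5 = 6
c_5 = 2.75
s_5 = 1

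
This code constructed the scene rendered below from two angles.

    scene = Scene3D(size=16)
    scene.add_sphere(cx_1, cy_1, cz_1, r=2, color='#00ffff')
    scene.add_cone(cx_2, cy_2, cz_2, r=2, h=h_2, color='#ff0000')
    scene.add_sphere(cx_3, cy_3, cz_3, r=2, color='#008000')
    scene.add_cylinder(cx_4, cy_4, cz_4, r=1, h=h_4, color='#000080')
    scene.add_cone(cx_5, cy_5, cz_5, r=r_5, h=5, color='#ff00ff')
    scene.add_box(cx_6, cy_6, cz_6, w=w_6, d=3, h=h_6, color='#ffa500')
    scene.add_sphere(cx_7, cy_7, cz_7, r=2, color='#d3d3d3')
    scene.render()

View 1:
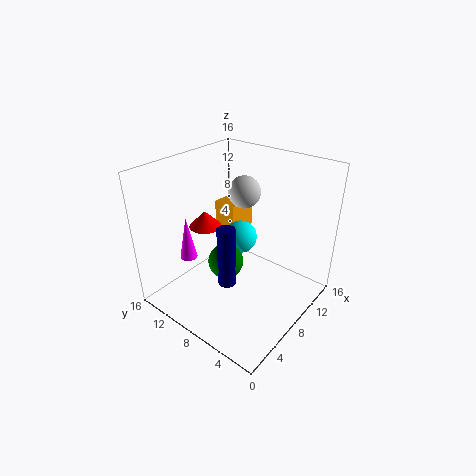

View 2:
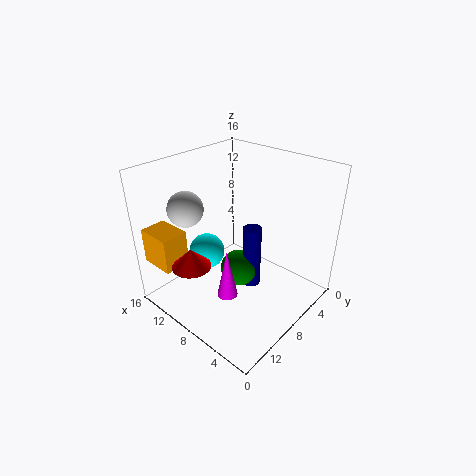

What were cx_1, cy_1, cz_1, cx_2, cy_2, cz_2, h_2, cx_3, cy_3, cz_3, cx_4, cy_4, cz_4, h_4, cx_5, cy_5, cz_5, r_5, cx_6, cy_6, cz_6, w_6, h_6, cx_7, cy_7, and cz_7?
cx_1 = 11
cy_1 = 10
cz_1 = 6
cx_2 = 9
cy_2 = 14
cz_2 = 7
h_2 = 2
cx_3 = 7
cy_3 = 9
cz_3 = 5
cx_4 = 6
cy_4 = 8
cz_4 = 3
h_4 = 7
cx_5 = 5
cy_5 = 13
cz_5 = 5
r_5 = 1
cx_6 = 12
cy_6 = 12
cz_6 = 5
w_6 = 4
h_6 = 4
cx_7 = 13
cy_7 = 11
cz_7 = 11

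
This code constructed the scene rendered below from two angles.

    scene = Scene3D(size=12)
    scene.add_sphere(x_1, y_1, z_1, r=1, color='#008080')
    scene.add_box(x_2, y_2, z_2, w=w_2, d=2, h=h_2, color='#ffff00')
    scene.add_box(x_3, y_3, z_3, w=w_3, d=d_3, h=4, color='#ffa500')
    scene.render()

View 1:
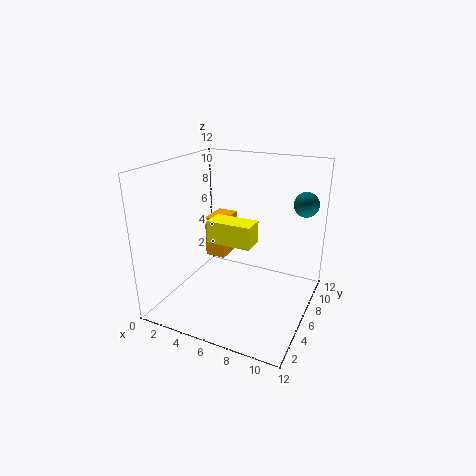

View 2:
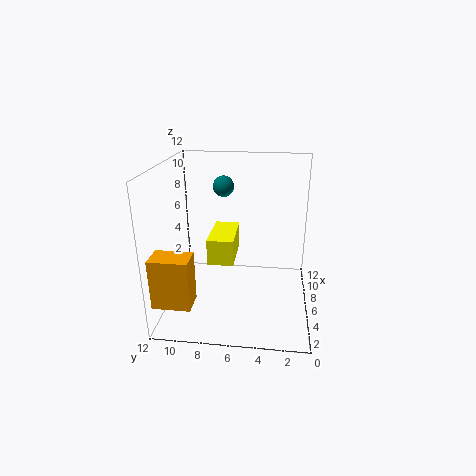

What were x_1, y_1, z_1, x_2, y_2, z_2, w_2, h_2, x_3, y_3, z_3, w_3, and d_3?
x_1 = 11; y_1 = 8; z_1 = 9; x_2 = 3; y_2 = 6; z_2 = 5; w_2 = 4; h_2 = 2; x_3 = 1; y_3 = 9; z_3 = 2; w_3 = 2; d_3 = 3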